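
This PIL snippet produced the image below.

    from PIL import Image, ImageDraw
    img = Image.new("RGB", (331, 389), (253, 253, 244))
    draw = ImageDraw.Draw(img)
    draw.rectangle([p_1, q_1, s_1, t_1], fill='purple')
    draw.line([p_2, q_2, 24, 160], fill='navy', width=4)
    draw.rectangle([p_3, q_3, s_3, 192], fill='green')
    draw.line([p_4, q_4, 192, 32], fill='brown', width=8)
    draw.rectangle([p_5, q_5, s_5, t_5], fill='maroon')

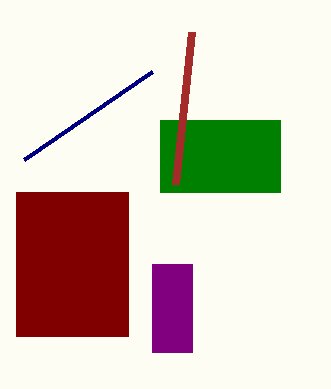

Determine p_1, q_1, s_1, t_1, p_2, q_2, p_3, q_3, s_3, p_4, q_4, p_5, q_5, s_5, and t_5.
p_1 = 152; q_1 = 264; s_1 = 192; t_1 = 352; p_2 = 152; q_2 = 72; p_3 = 160; q_3 = 120; s_3 = 280; p_4 = 176; q_4 = 184; p_5 = 16; q_5 = 192; s_5 = 128; t_5 = 336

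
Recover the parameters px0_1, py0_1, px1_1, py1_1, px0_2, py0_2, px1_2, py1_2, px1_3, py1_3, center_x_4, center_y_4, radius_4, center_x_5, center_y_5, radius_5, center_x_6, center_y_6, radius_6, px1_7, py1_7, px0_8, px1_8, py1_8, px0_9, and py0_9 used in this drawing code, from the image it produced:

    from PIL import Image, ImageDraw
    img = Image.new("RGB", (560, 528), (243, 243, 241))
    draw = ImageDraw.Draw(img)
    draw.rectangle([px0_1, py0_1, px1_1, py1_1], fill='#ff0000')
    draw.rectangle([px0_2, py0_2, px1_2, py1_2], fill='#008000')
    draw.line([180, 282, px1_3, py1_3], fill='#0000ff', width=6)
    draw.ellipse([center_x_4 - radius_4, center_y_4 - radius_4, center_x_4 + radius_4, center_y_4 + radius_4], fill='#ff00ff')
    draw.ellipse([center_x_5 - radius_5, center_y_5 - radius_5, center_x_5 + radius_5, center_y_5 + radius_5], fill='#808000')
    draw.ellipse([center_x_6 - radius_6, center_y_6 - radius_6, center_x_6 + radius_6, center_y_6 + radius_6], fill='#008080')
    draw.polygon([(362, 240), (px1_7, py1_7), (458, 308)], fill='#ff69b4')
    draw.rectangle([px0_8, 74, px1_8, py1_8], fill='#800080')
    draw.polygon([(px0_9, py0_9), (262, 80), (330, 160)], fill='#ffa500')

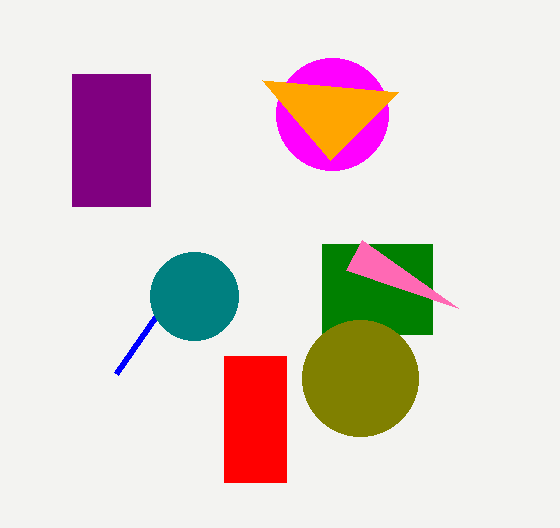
px0_1 = 224
py0_1 = 356
px1_1 = 286
py1_1 = 482
px0_2 = 322
py0_2 = 244
px1_2 = 432
py1_2 = 334
px1_3 = 116
py1_3 = 374
center_x_4 = 332
center_y_4 = 114
radius_4 = 56
center_x_5 = 360
center_y_5 = 378
radius_5 = 58
center_x_6 = 194
center_y_6 = 296
radius_6 = 44
px1_7 = 346
py1_7 = 270
px0_8 = 72
px1_8 = 150
py1_8 = 206
px0_9 = 398
py0_9 = 92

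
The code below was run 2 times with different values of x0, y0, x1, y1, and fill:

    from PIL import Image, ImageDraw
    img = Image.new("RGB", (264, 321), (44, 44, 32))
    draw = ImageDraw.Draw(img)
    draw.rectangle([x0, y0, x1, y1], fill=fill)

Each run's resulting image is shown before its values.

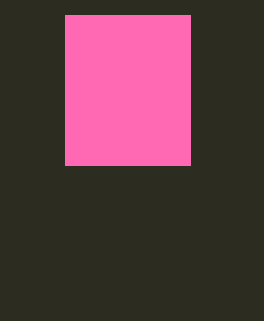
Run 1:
x0 = 65
y0 = 15
x1 = 190
y1 = 165
fill = 'hotpink'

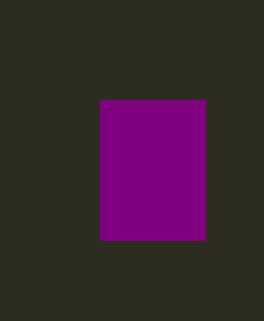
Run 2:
x0 = 100
y0 = 100
x1 = 205
y1 = 240
fill = 'purple'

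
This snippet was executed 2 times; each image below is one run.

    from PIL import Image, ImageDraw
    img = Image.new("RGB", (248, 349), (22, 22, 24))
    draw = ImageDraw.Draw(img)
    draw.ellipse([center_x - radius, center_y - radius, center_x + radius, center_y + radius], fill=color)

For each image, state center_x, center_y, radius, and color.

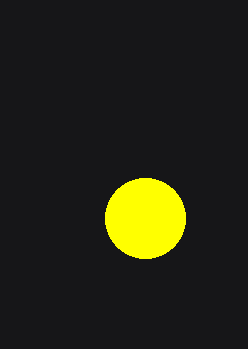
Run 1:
center_x = 145
center_y = 218
radius = 40
color = 'yellow'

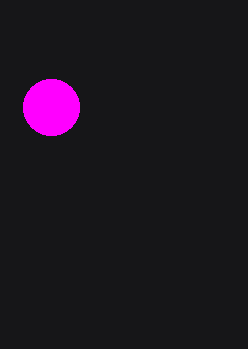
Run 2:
center_x = 51; center_y = 107; radius = 28; color = 'magenta'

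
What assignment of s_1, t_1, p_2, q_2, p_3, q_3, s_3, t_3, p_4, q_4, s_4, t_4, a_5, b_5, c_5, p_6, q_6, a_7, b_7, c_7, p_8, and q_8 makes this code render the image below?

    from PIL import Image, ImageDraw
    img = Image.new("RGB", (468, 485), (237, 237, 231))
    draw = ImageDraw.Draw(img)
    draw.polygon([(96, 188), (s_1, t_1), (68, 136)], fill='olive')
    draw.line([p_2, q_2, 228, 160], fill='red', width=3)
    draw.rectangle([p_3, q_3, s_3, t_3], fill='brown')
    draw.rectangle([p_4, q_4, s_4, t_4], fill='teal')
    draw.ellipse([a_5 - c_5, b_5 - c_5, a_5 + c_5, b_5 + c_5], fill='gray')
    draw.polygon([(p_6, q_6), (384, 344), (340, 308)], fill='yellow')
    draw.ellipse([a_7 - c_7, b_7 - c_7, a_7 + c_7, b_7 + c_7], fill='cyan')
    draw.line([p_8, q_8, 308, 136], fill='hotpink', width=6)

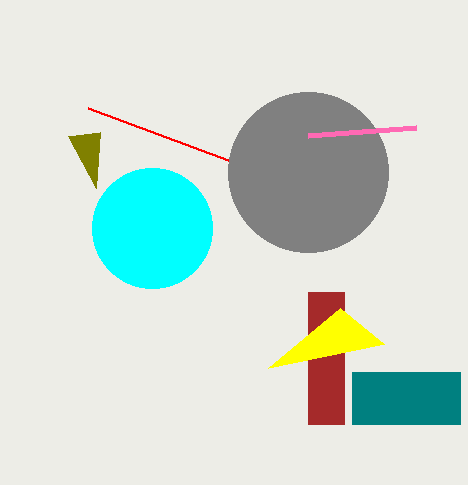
s_1 = 100
t_1 = 132
p_2 = 88
q_2 = 108
p_3 = 308
q_3 = 292
s_3 = 344
t_3 = 424
p_4 = 352
q_4 = 372
s_4 = 460
t_4 = 424
a_5 = 308
b_5 = 172
c_5 = 80
p_6 = 268
q_6 = 368
a_7 = 152
b_7 = 228
c_7 = 60
p_8 = 416
q_8 = 128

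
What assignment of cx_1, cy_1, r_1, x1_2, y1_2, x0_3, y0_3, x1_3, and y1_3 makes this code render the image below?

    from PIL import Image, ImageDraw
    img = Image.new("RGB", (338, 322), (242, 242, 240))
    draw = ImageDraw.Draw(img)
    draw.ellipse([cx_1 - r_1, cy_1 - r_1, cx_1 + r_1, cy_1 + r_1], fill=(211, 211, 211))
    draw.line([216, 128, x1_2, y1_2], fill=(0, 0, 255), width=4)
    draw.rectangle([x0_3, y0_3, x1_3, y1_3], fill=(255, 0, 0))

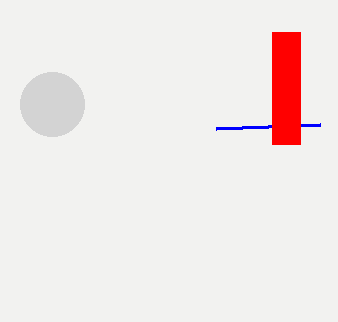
cx_1 = 52
cy_1 = 104
r_1 = 32
x1_2 = 320
y1_2 = 124
x0_3 = 272
y0_3 = 32
x1_3 = 300
y1_3 = 144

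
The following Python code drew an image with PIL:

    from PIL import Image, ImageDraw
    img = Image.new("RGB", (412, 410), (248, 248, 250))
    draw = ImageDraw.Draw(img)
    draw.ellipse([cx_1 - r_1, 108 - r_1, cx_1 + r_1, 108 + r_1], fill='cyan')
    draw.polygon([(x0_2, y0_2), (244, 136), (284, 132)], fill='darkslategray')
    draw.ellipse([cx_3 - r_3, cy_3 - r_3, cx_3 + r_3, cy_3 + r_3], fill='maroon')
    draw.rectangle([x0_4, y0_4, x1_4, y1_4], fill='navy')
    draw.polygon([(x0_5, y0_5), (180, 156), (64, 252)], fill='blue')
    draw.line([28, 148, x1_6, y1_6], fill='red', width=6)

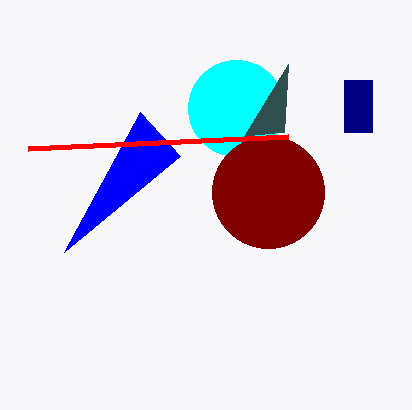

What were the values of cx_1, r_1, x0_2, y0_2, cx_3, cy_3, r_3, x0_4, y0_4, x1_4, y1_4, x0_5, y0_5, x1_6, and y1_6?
cx_1 = 236; r_1 = 48; x0_2 = 288; y0_2 = 64; cx_3 = 268; cy_3 = 192; r_3 = 56; x0_4 = 344; y0_4 = 80; x1_4 = 372; y1_4 = 132; x0_5 = 140; y0_5 = 112; x1_6 = 288; y1_6 = 136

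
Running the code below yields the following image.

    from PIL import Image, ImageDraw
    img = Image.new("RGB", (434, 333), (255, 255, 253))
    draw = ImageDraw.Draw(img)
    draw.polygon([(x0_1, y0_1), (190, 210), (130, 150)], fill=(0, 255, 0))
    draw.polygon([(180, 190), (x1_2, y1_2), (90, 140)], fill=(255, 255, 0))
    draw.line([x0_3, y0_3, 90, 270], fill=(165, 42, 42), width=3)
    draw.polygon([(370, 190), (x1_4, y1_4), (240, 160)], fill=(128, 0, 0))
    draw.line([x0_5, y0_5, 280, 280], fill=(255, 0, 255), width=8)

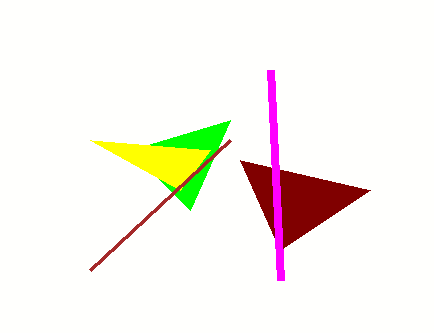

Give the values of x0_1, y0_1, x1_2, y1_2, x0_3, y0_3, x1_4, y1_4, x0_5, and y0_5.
x0_1 = 230, y0_1 = 120, x1_2 = 210, y1_2 = 150, x0_3 = 230, y0_3 = 140, x1_4 = 280, y1_4 = 250, x0_5 = 270, y0_5 = 70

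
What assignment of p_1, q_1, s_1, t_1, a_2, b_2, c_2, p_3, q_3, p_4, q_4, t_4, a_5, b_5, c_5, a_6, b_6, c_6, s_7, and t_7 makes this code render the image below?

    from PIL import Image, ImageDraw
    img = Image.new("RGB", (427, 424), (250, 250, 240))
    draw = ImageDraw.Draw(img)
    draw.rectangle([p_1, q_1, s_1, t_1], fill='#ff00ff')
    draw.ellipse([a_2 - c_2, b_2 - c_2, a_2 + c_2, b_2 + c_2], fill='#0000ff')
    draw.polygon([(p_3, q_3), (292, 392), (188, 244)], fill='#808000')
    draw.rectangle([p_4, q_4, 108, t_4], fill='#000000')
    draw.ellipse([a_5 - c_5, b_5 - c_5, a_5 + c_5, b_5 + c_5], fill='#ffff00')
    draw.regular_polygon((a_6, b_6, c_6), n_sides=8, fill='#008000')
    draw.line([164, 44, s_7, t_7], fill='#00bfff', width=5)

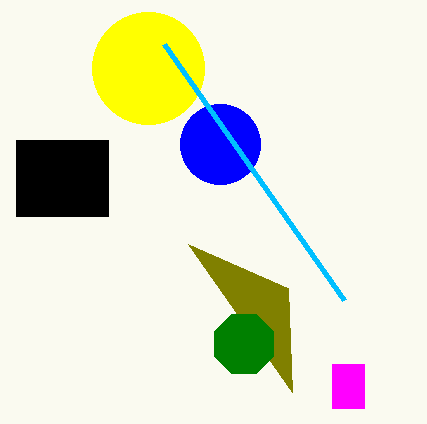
p_1 = 332; q_1 = 364; s_1 = 364; t_1 = 408; a_2 = 220; b_2 = 144; c_2 = 40; p_3 = 288; q_3 = 288; p_4 = 16; q_4 = 140; t_4 = 216; a_5 = 148; b_5 = 68; c_5 = 56; a_6 = 244; b_6 = 344; c_6 = 32; s_7 = 344; t_7 = 300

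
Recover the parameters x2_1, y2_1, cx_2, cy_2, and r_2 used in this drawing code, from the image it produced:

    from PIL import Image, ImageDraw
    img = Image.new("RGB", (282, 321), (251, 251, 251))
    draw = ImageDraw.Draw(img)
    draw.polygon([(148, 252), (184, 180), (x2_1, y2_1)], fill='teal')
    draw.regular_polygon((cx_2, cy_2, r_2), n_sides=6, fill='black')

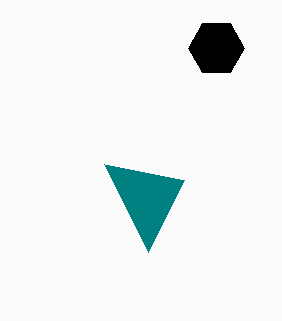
x2_1 = 104
y2_1 = 164
cx_2 = 216
cy_2 = 48
r_2 = 28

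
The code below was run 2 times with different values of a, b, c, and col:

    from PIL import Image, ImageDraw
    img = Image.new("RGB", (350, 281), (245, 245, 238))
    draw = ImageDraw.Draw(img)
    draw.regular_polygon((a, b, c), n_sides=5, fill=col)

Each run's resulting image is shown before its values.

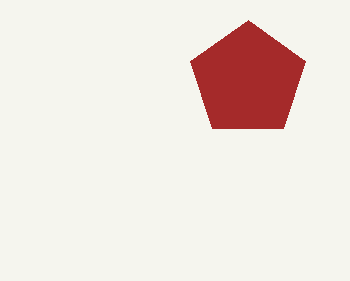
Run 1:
a = 248; b = 80; c = 60; col = 'brown'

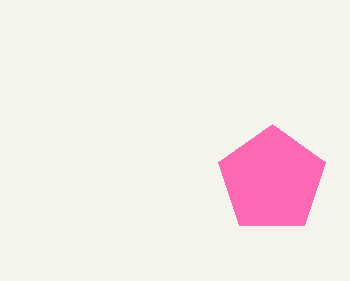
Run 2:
a = 272; b = 180; c = 56; col = 'hotpink'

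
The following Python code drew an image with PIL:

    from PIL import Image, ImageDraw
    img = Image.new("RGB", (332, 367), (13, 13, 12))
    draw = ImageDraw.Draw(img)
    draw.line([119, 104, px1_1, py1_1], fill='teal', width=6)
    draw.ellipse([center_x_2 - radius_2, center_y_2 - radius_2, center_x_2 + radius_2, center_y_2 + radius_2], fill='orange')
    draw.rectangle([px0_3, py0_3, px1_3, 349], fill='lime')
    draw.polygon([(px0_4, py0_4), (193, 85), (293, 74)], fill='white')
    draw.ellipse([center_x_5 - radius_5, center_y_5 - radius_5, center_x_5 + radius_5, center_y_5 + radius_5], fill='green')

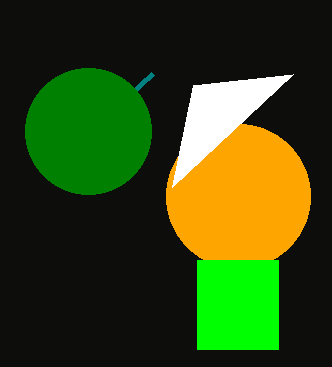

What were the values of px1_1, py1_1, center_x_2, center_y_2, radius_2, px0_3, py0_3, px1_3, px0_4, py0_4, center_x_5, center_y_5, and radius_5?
px1_1 = 153
py1_1 = 73
center_x_2 = 238
center_y_2 = 196
radius_2 = 72
px0_3 = 197
py0_3 = 260
px1_3 = 278
px0_4 = 172
py0_4 = 187
center_x_5 = 88
center_y_5 = 131
radius_5 = 63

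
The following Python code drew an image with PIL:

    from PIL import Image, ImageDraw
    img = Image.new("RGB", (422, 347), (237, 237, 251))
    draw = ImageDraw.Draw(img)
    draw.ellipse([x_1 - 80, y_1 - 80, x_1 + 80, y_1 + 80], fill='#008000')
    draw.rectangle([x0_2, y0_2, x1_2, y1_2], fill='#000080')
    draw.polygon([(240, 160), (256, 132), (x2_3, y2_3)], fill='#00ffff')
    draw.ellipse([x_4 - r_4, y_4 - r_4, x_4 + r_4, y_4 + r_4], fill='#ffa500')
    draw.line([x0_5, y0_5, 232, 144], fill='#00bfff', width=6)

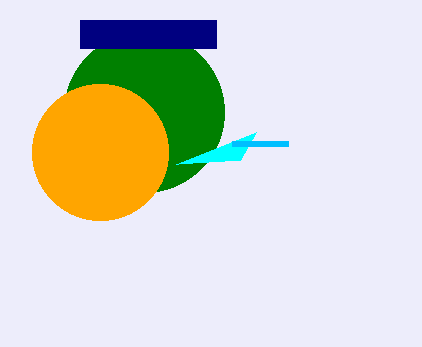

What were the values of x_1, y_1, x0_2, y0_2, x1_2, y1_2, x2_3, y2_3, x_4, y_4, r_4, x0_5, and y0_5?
x_1 = 144; y_1 = 112; x0_2 = 80; y0_2 = 20; x1_2 = 216; y1_2 = 48; x2_3 = 176; y2_3 = 164; x_4 = 100; y_4 = 152; r_4 = 68; x0_5 = 288; y0_5 = 144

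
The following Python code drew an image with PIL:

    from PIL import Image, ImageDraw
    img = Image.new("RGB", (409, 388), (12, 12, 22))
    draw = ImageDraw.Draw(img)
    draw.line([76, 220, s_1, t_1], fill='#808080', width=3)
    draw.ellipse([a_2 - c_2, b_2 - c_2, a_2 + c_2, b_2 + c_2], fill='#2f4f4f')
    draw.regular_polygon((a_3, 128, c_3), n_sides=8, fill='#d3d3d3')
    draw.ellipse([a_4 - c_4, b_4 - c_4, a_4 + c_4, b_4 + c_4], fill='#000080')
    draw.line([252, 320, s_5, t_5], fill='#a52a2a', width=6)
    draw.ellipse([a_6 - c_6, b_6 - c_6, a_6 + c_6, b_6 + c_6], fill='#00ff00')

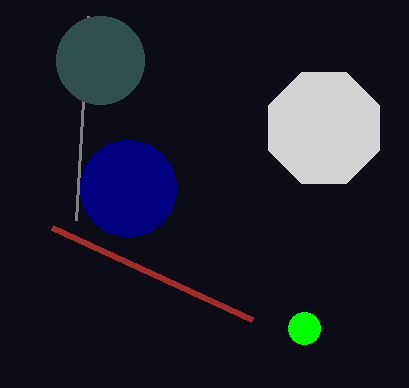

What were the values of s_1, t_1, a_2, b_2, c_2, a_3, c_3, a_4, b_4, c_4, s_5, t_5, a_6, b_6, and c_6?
s_1 = 88; t_1 = 16; a_2 = 100; b_2 = 60; c_2 = 44; a_3 = 324; c_3 = 60; a_4 = 128; b_4 = 188; c_4 = 48; s_5 = 52; t_5 = 228; a_6 = 304; b_6 = 328; c_6 = 16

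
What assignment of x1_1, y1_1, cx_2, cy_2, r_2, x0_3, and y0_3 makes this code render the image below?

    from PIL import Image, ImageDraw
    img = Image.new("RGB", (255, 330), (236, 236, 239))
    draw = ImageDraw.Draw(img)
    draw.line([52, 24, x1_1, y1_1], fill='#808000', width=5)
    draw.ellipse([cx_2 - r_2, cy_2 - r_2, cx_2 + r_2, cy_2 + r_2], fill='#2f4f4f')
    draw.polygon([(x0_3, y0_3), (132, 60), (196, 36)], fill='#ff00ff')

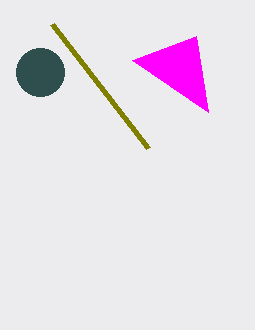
x1_1 = 148, y1_1 = 148, cx_2 = 40, cy_2 = 72, r_2 = 24, x0_3 = 208, y0_3 = 112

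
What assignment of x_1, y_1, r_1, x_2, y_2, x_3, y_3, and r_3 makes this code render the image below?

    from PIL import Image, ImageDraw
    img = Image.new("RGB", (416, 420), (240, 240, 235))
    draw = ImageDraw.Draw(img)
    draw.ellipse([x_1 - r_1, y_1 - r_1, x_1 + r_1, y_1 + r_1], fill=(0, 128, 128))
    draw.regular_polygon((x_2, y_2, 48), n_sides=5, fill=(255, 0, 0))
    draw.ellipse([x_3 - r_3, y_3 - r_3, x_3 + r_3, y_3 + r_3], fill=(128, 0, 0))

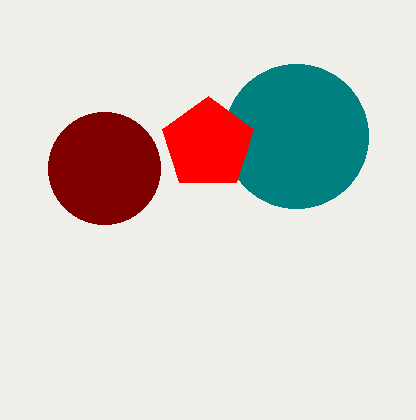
x_1 = 296, y_1 = 136, r_1 = 72, x_2 = 208, y_2 = 144, x_3 = 104, y_3 = 168, r_3 = 56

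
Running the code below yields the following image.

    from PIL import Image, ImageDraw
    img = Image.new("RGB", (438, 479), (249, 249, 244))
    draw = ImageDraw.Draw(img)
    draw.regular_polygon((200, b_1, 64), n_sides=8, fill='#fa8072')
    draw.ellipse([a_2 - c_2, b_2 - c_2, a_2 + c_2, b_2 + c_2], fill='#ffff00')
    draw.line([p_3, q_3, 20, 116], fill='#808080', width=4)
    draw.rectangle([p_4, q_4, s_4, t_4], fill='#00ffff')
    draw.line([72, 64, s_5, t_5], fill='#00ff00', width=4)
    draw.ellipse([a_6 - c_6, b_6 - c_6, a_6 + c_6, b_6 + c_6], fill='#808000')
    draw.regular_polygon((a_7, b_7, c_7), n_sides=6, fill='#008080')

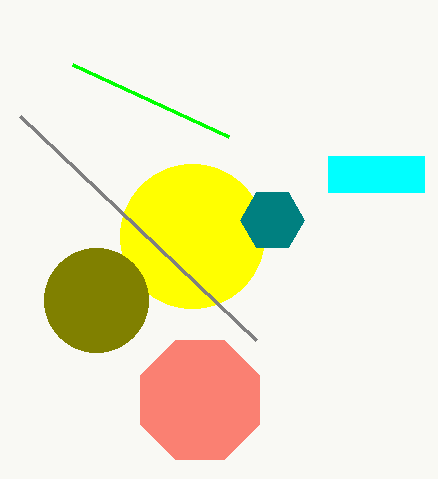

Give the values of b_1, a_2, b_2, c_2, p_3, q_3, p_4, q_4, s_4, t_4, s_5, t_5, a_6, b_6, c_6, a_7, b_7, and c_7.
b_1 = 400; a_2 = 192; b_2 = 236; c_2 = 72; p_3 = 256; q_3 = 340; p_4 = 328; q_4 = 156; s_4 = 424; t_4 = 192; s_5 = 228; t_5 = 136; a_6 = 96; b_6 = 300; c_6 = 52; a_7 = 272; b_7 = 220; c_7 = 32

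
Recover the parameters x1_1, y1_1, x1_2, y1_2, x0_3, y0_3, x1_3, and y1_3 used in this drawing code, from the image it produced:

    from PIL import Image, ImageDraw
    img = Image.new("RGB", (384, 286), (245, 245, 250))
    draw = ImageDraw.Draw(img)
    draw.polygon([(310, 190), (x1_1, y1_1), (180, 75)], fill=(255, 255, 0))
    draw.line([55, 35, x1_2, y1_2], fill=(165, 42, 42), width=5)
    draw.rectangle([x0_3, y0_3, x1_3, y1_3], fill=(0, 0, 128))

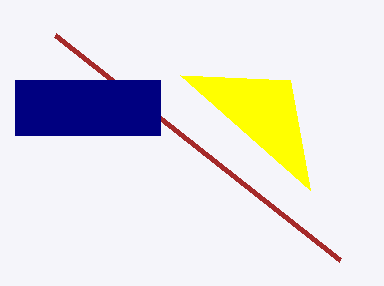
x1_1 = 290; y1_1 = 80; x1_2 = 340; y1_2 = 260; x0_3 = 15; y0_3 = 80; x1_3 = 160; y1_3 = 135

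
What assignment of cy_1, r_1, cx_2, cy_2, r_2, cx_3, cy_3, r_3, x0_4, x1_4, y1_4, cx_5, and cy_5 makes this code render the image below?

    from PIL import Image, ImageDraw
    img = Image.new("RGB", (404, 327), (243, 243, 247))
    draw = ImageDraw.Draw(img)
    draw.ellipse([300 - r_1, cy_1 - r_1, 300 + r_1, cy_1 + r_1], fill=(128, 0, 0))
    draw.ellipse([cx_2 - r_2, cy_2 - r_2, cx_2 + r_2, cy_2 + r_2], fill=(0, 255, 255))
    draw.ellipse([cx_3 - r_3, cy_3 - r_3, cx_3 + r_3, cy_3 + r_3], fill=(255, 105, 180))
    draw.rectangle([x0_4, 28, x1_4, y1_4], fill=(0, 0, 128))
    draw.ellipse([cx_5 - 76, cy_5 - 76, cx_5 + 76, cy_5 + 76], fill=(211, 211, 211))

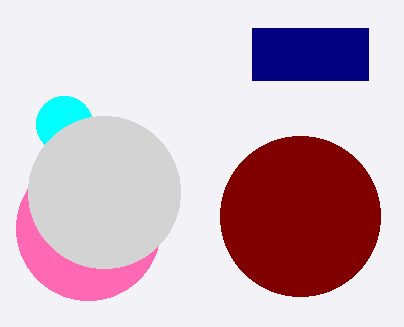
cy_1 = 216
r_1 = 80
cx_2 = 64
cy_2 = 124
r_2 = 28
cx_3 = 88
cy_3 = 228
r_3 = 72
x0_4 = 252
x1_4 = 368
y1_4 = 80
cx_5 = 104
cy_5 = 192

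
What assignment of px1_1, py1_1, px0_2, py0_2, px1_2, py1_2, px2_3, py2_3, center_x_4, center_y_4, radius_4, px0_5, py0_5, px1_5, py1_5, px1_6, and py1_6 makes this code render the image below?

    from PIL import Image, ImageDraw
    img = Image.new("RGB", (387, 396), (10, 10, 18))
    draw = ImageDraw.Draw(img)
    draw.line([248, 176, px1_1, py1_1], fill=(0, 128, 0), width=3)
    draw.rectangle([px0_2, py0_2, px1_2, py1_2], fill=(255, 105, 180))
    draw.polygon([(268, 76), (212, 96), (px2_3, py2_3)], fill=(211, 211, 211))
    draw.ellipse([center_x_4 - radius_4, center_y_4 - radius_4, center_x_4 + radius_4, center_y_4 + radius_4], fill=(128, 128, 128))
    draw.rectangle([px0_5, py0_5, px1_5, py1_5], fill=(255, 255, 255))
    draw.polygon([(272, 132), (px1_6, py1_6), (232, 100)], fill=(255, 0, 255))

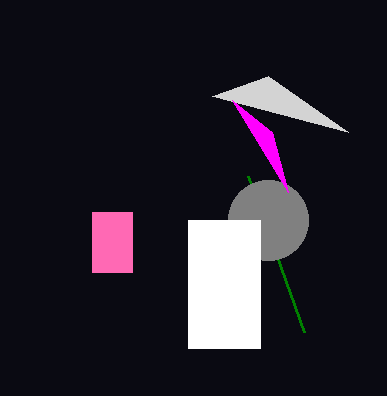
px1_1 = 304, py1_1 = 332, px0_2 = 92, py0_2 = 212, px1_2 = 132, py1_2 = 272, px2_3 = 348, py2_3 = 132, center_x_4 = 268, center_y_4 = 220, radius_4 = 40, px0_5 = 188, py0_5 = 220, px1_5 = 260, py1_5 = 348, px1_6 = 288, py1_6 = 192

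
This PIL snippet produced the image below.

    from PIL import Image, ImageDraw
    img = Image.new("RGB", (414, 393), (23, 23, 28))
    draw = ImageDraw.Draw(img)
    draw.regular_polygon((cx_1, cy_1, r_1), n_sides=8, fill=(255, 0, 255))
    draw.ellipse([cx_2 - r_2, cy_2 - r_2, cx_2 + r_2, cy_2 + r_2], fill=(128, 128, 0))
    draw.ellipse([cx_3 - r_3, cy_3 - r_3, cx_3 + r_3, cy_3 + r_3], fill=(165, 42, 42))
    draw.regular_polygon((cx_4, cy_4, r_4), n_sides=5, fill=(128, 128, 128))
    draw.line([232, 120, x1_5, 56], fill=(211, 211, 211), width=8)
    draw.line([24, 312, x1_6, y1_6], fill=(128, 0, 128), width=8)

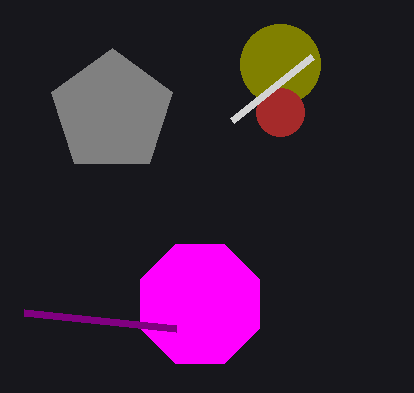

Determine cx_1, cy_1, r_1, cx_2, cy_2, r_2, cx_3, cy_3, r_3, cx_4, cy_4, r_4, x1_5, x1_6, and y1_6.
cx_1 = 200; cy_1 = 304; r_1 = 64; cx_2 = 280; cy_2 = 64; r_2 = 40; cx_3 = 280; cy_3 = 112; r_3 = 24; cx_4 = 112; cy_4 = 112; r_4 = 64; x1_5 = 312; x1_6 = 176; y1_6 = 328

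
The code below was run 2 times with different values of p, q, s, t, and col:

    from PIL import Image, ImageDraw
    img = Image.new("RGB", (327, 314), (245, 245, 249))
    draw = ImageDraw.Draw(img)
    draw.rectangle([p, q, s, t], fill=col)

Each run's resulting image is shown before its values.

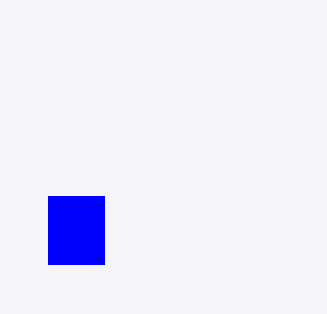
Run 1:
p = 48; q = 196; s = 104; t = 264; col = 'blue'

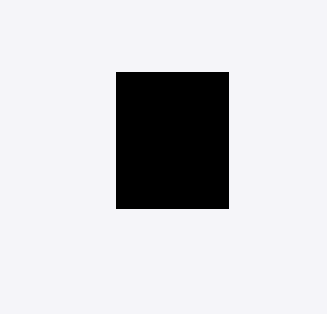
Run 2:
p = 116; q = 72; s = 228; t = 208; col = 'black'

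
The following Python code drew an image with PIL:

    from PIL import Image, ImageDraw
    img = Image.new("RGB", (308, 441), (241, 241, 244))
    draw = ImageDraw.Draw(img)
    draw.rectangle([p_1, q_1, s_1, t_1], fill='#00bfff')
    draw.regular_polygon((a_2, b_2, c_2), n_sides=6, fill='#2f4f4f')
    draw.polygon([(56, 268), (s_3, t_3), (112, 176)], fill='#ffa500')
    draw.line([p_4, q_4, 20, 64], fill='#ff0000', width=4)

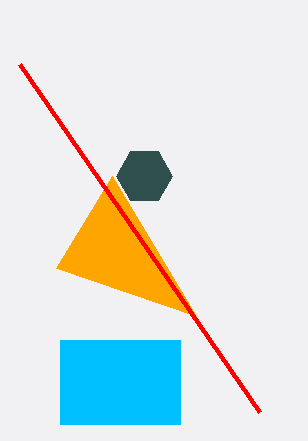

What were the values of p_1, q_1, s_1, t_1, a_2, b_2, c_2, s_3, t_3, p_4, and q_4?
p_1 = 60; q_1 = 340; s_1 = 180; t_1 = 424; a_2 = 144; b_2 = 176; c_2 = 28; s_3 = 196; t_3 = 316; p_4 = 260; q_4 = 412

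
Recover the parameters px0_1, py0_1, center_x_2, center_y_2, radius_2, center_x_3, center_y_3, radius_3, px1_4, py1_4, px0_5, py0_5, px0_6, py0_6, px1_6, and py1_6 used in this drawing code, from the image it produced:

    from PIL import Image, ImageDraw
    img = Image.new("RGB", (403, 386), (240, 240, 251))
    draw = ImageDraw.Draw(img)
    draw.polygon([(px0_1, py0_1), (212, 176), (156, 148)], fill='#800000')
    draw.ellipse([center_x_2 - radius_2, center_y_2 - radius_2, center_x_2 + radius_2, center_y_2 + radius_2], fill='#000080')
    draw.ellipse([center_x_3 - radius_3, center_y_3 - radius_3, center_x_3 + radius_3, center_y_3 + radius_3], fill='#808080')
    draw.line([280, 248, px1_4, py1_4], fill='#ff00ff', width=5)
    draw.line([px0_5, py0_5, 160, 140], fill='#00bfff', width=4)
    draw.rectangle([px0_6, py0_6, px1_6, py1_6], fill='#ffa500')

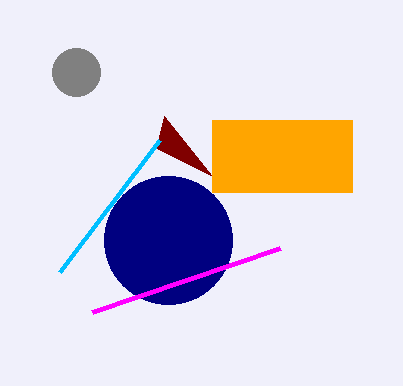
px0_1 = 164, py0_1 = 116, center_x_2 = 168, center_y_2 = 240, radius_2 = 64, center_x_3 = 76, center_y_3 = 72, radius_3 = 24, px1_4 = 92, py1_4 = 312, px0_5 = 60, py0_5 = 272, px0_6 = 212, py0_6 = 120, px1_6 = 352, py1_6 = 192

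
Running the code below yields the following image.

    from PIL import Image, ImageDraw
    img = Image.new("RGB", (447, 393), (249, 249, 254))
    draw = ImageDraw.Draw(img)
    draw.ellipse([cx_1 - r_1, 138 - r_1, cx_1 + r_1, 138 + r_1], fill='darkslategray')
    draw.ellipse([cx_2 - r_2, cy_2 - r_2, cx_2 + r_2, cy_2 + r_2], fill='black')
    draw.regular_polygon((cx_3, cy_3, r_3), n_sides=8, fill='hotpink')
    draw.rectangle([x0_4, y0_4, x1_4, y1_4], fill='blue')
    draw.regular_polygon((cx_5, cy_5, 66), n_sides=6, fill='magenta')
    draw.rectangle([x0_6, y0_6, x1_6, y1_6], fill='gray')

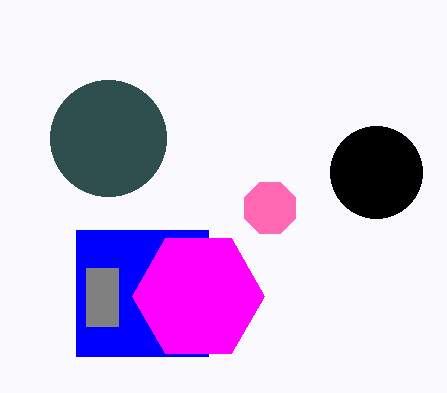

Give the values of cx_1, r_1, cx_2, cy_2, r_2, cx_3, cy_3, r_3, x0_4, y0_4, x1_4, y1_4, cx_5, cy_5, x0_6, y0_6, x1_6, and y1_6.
cx_1 = 108; r_1 = 58; cx_2 = 376; cy_2 = 172; r_2 = 46; cx_3 = 270; cy_3 = 208; r_3 = 28; x0_4 = 76; y0_4 = 230; x1_4 = 208; y1_4 = 356; cx_5 = 198; cy_5 = 296; x0_6 = 86; y0_6 = 268; x1_6 = 118; y1_6 = 326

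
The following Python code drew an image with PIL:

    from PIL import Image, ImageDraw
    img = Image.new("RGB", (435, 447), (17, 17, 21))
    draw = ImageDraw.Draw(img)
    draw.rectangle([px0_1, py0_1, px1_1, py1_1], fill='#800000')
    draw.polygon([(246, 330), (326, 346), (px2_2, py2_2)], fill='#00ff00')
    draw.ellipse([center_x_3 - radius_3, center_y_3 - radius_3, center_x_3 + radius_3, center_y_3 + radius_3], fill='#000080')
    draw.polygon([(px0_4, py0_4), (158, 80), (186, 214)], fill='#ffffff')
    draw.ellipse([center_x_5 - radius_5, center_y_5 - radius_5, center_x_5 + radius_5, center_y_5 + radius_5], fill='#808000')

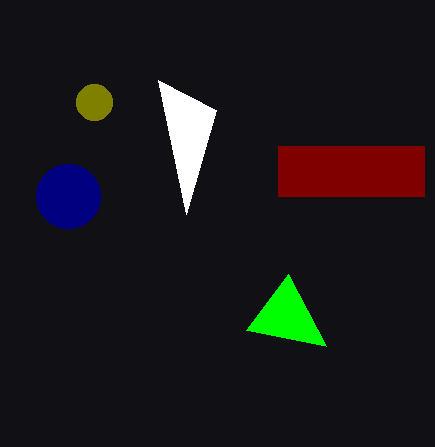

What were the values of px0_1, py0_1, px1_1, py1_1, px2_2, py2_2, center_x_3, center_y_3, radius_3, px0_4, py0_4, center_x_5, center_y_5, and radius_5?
px0_1 = 278, py0_1 = 146, px1_1 = 424, py1_1 = 196, px2_2 = 288, py2_2 = 274, center_x_3 = 68, center_y_3 = 196, radius_3 = 32, px0_4 = 216, py0_4 = 110, center_x_5 = 94, center_y_5 = 102, radius_5 = 18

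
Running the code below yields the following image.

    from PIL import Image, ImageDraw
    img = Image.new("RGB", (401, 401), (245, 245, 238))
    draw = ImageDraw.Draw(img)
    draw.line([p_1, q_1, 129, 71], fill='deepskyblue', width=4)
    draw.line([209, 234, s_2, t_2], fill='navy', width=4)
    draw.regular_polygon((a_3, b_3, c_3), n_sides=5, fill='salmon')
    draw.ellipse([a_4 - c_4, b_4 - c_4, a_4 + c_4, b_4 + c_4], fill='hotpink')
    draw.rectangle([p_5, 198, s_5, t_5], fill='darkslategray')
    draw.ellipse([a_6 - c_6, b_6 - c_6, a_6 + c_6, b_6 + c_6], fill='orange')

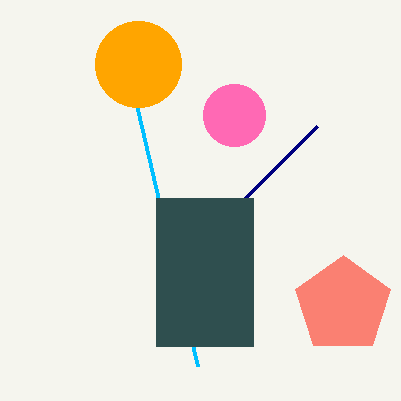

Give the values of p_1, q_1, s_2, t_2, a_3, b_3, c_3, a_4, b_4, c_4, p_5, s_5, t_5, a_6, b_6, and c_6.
p_1 = 198
q_1 = 366
s_2 = 317
t_2 = 126
a_3 = 343
b_3 = 305
c_3 = 50
a_4 = 234
b_4 = 115
c_4 = 31
p_5 = 156
s_5 = 253
t_5 = 346
a_6 = 138
b_6 = 64
c_6 = 43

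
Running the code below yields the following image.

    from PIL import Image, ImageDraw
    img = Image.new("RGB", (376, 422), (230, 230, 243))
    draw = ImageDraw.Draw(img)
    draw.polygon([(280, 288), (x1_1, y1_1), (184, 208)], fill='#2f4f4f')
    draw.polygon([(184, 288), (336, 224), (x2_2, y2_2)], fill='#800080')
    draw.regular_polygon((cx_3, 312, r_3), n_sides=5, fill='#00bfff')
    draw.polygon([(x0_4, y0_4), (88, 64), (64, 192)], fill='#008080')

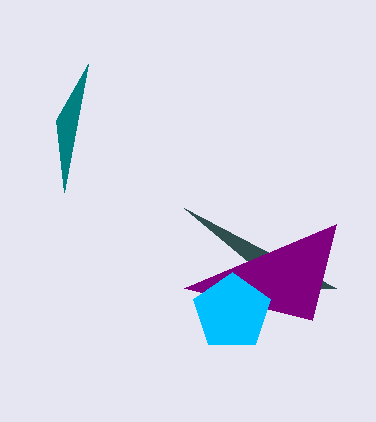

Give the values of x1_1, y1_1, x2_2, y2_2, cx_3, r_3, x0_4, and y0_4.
x1_1 = 336, y1_1 = 288, x2_2 = 312, y2_2 = 320, cx_3 = 232, r_3 = 40, x0_4 = 56, y0_4 = 120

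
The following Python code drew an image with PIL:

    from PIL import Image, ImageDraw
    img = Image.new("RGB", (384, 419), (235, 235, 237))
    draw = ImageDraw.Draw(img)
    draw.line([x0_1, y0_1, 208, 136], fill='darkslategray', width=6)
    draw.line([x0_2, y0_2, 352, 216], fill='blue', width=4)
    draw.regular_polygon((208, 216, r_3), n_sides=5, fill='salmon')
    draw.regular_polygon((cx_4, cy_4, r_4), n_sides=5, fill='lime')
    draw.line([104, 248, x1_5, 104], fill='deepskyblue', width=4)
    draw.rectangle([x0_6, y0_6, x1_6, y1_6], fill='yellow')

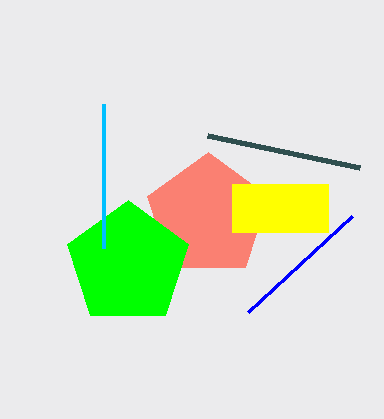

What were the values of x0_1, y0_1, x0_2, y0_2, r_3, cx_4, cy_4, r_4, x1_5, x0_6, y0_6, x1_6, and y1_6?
x0_1 = 360
y0_1 = 168
x0_2 = 248
y0_2 = 312
r_3 = 64
cx_4 = 128
cy_4 = 264
r_4 = 64
x1_5 = 104
x0_6 = 232
y0_6 = 184
x1_6 = 328
y1_6 = 232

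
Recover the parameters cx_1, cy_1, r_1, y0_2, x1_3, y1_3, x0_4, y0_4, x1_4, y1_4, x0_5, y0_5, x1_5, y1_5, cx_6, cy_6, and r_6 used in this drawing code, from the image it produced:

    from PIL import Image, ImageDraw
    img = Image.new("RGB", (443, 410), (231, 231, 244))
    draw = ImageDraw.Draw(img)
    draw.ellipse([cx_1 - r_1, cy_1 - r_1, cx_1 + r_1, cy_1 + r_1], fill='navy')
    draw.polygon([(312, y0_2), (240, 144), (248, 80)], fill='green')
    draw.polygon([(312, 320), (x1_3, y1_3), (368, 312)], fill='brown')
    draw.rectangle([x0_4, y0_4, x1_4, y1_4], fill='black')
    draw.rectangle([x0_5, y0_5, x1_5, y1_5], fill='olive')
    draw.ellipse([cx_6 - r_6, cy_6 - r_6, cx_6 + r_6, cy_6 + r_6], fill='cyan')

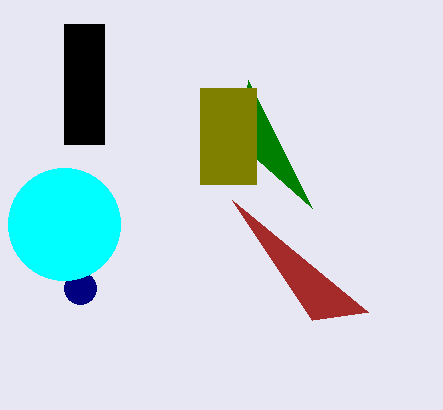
cx_1 = 80, cy_1 = 288, r_1 = 16, y0_2 = 208, x1_3 = 232, y1_3 = 200, x0_4 = 64, y0_4 = 24, x1_4 = 104, y1_4 = 144, x0_5 = 200, y0_5 = 88, x1_5 = 256, y1_5 = 184, cx_6 = 64, cy_6 = 224, r_6 = 56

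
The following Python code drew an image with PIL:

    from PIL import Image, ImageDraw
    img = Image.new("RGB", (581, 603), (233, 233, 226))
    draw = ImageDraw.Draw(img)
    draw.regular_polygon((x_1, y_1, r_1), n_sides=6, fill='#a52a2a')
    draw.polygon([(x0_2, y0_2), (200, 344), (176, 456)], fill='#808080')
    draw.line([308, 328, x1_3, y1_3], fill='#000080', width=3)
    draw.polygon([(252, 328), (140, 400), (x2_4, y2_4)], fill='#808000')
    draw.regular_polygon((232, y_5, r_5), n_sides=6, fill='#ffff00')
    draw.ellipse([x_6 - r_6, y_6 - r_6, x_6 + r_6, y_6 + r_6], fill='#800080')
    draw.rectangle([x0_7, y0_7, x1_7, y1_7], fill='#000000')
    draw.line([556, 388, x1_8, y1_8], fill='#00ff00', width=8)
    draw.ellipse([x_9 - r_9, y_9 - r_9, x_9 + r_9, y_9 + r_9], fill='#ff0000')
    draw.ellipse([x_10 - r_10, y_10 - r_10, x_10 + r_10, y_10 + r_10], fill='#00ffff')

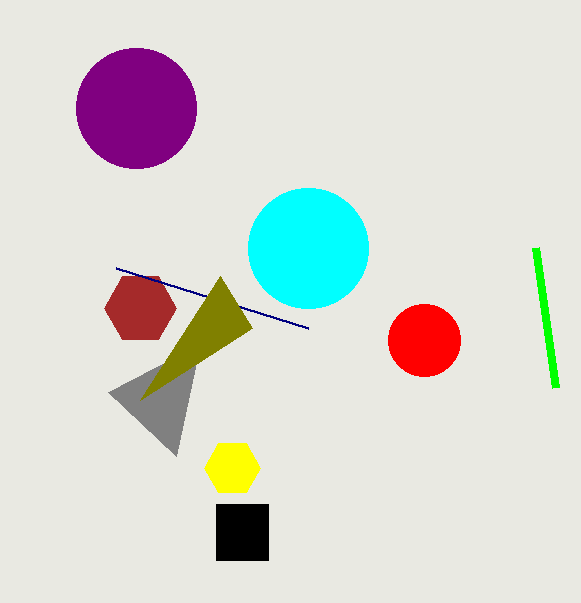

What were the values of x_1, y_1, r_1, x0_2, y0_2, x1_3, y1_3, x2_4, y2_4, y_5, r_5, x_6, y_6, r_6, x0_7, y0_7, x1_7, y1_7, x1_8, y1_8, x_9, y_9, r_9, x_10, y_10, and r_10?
x_1 = 140
y_1 = 308
r_1 = 36
x0_2 = 108
y0_2 = 392
x1_3 = 116
y1_3 = 268
x2_4 = 220
y2_4 = 276
y_5 = 468
r_5 = 28
x_6 = 136
y_6 = 108
r_6 = 60
x0_7 = 216
y0_7 = 504
x1_7 = 268
y1_7 = 560
x1_8 = 536
y1_8 = 248
x_9 = 424
y_9 = 340
r_9 = 36
x_10 = 308
y_10 = 248
r_10 = 60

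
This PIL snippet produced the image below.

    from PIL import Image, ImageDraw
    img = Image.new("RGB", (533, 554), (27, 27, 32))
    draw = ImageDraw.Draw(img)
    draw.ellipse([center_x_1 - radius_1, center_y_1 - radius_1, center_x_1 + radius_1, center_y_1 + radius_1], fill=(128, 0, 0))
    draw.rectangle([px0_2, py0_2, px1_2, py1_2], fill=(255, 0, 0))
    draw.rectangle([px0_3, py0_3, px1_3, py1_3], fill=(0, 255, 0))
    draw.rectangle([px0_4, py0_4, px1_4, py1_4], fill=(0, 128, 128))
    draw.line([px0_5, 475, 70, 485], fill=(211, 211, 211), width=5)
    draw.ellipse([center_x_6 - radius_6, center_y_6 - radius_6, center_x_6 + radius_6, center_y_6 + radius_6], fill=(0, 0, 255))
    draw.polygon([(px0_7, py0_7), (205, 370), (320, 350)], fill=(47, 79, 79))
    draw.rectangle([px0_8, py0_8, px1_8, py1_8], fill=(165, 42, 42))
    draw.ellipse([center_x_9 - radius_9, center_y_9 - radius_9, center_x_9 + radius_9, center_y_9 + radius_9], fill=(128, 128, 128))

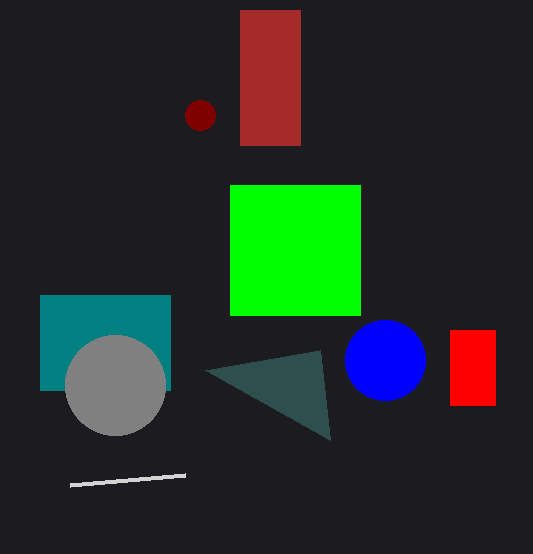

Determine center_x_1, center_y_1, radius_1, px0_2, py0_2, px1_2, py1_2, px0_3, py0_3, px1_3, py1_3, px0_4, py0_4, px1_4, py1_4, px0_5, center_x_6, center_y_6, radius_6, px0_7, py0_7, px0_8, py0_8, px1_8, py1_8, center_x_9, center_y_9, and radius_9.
center_x_1 = 200, center_y_1 = 115, radius_1 = 15, px0_2 = 450, py0_2 = 330, px1_2 = 495, py1_2 = 405, px0_3 = 230, py0_3 = 185, px1_3 = 360, py1_3 = 315, px0_4 = 40, py0_4 = 295, px1_4 = 170, py1_4 = 390, px0_5 = 185, center_x_6 = 385, center_y_6 = 360, radius_6 = 40, px0_7 = 330, py0_7 = 440, px0_8 = 240, py0_8 = 10, px1_8 = 300, py1_8 = 145, center_x_9 = 115, center_y_9 = 385, radius_9 = 50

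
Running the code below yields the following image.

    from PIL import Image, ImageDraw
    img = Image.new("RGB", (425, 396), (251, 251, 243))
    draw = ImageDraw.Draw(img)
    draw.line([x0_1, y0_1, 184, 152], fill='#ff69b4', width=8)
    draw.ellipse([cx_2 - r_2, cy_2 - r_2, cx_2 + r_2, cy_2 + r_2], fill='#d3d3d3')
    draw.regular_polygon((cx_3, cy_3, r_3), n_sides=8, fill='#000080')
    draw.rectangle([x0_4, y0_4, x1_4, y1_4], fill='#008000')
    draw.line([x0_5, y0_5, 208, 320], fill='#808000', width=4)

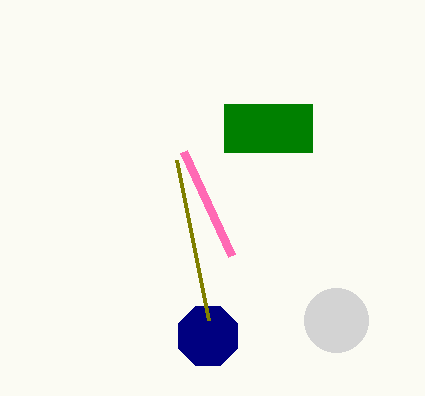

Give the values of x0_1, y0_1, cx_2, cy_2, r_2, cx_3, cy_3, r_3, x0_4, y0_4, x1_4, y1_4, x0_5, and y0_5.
x0_1 = 232, y0_1 = 256, cx_2 = 336, cy_2 = 320, r_2 = 32, cx_3 = 208, cy_3 = 336, r_3 = 32, x0_4 = 224, y0_4 = 104, x1_4 = 312, y1_4 = 152, x0_5 = 176, y0_5 = 160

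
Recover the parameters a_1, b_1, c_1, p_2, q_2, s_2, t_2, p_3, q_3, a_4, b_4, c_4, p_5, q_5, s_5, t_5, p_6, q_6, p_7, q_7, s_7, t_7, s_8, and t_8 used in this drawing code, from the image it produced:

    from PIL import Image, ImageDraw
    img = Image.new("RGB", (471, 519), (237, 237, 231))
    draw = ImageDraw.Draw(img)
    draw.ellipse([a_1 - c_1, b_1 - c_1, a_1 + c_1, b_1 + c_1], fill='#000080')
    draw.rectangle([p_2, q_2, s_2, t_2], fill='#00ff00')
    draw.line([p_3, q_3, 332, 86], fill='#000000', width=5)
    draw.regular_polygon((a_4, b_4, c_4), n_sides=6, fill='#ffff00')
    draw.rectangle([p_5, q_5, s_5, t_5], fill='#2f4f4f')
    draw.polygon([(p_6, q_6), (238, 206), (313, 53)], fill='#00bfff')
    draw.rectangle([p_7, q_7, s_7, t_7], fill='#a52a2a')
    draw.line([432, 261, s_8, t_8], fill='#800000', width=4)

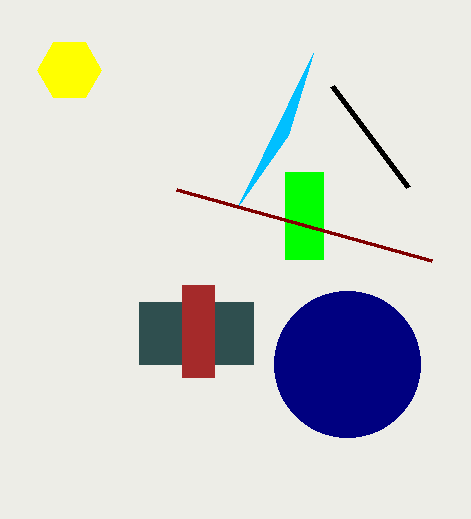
a_1 = 347; b_1 = 364; c_1 = 73; p_2 = 285; q_2 = 172; s_2 = 323; t_2 = 259; p_3 = 408; q_3 = 187; a_4 = 69; b_4 = 70; c_4 = 32; p_5 = 139; q_5 = 302; s_5 = 253; t_5 = 364; p_6 = 288; q_6 = 135; p_7 = 182; q_7 = 285; s_7 = 214; t_7 = 377; s_8 = 177; t_8 = 190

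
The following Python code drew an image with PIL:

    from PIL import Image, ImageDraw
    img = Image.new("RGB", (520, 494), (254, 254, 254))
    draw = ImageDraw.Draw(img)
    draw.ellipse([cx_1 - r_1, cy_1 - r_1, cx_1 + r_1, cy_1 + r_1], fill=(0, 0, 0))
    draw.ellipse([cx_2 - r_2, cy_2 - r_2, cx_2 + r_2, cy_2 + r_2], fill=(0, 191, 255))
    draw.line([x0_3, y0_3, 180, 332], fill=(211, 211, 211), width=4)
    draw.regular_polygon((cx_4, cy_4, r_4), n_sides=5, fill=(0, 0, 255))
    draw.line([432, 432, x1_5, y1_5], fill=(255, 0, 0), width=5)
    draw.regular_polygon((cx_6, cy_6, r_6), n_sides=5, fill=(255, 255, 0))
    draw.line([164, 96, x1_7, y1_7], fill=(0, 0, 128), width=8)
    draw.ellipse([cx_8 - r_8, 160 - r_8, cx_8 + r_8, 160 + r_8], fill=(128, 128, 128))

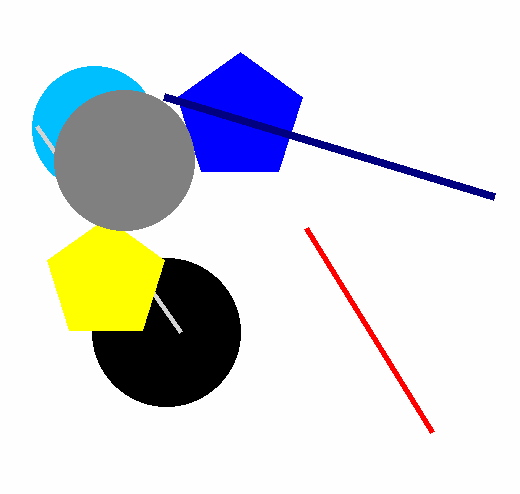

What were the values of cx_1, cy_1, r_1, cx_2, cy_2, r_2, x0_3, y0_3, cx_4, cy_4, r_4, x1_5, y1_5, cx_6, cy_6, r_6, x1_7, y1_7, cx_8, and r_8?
cx_1 = 166; cy_1 = 332; r_1 = 74; cx_2 = 94; cy_2 = 128; r_2 = 62; x0_3 = 36; y0_3 = 126; cx_4 = 240; cy_4 = 118; r_4 = 66; x1_5 = 306; y1_5 = 228; cx_6 = 106; cy_6 = 280; r_6 = 62; x1_7 = 494; y1_7 = 196; cx_8 = 124; r_8 = 70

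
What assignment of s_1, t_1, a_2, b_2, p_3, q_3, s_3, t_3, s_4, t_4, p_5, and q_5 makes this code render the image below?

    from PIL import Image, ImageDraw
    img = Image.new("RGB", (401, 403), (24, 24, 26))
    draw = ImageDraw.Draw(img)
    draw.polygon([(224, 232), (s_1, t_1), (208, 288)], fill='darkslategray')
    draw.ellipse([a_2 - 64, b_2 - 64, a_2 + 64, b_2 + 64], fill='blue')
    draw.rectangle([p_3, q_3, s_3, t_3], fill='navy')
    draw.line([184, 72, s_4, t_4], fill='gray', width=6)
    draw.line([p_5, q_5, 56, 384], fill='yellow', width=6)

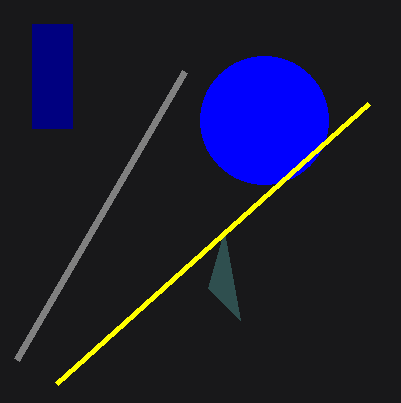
s_1 = 240; t_1 = 320; a_2 = 264; b_2 = 120; p_3 = 32; q_3 = 24; s_3 = 72; t_3 = 128; s_4 = 16; t_4 = 360; p_5 = 368; q_5 = 104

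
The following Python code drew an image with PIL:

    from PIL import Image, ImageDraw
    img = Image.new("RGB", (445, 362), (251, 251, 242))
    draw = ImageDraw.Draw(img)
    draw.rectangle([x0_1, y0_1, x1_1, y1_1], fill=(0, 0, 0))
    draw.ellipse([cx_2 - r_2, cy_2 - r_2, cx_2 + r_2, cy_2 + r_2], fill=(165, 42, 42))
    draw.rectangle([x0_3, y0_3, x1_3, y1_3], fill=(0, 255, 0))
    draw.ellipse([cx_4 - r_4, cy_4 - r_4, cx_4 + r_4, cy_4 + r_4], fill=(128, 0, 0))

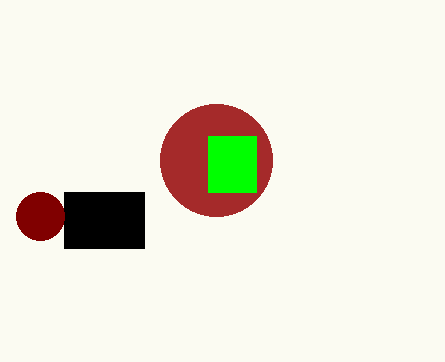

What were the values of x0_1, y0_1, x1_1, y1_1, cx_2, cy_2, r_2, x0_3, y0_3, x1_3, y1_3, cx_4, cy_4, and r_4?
x0_1 = 64
y0_1 = 192
x1_1 = 144
y1_1 = 248
cx_2 = 216
cy_2 = 160
r_2 = 56
x0_3 = 208
y0_3 = 136
x1_3 = 256
y1_3 = 192
cx_4 = 40
cy_4 = 216
r_4 = 24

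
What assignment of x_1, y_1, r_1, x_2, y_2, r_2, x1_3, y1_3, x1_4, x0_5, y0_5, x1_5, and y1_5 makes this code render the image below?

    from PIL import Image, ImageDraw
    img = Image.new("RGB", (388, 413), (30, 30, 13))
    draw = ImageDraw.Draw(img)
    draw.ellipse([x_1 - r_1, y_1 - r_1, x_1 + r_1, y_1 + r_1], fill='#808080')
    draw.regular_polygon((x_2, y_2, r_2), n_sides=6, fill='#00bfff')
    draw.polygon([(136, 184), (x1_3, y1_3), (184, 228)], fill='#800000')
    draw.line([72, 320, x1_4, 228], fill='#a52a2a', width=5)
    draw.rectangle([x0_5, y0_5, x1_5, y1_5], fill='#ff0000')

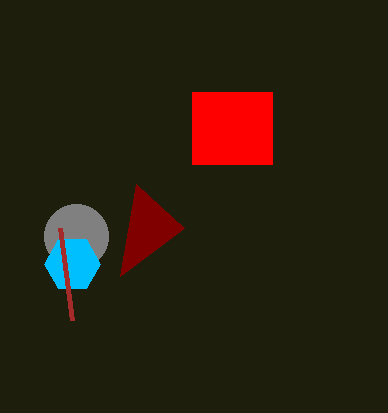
x_1 = 76; y_1 = 236; r_1 = 32; x_2 = 72; y_2 = 264; r_2 = 28; x1_3 = 120; y1_3 = 276; x1_4 = 60; x0_5 = 192; y0_5 = 92; x1_5 = 272; y1_5 = 164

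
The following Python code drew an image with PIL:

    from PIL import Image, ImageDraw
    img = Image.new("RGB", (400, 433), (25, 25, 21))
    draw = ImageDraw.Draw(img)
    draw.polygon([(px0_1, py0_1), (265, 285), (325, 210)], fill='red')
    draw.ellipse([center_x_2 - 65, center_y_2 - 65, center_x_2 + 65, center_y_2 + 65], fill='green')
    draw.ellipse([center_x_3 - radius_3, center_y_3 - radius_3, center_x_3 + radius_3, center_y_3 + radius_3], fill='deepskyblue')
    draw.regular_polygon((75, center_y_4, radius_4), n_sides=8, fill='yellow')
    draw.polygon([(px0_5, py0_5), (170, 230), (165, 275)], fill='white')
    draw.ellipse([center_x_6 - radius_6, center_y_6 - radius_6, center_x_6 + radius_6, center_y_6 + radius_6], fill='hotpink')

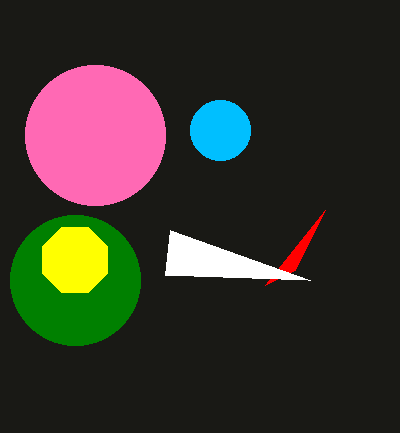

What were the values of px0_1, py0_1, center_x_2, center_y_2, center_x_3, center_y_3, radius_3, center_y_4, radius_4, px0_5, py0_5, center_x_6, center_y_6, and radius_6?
px0_1 = 295, py0_1 = 270, center_x_2 = 75, center_y_2 = 280, center_x_3 = 220, center_y_3 = 130, radius_3 = 30, center_y_4 = 260, radius_4 = 35, px0_5 = 310, py0_5 = 280, center_x_6 = 95, center_y_6 = 135, radius_6 = 70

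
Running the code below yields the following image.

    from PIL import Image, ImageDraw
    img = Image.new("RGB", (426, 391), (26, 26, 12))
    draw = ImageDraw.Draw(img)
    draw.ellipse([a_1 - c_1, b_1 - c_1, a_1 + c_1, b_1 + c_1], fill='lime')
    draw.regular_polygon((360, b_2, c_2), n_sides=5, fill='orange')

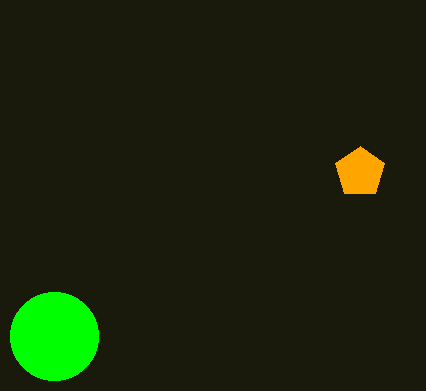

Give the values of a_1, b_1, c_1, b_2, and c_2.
a_1 = 54
b_1 = 336
c_1 = 44
b_2 = 172
c_2 = 26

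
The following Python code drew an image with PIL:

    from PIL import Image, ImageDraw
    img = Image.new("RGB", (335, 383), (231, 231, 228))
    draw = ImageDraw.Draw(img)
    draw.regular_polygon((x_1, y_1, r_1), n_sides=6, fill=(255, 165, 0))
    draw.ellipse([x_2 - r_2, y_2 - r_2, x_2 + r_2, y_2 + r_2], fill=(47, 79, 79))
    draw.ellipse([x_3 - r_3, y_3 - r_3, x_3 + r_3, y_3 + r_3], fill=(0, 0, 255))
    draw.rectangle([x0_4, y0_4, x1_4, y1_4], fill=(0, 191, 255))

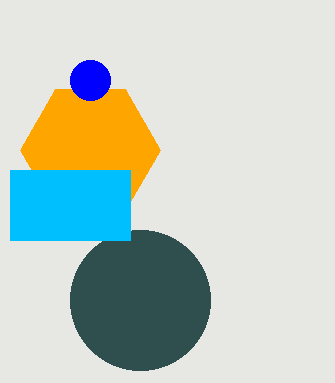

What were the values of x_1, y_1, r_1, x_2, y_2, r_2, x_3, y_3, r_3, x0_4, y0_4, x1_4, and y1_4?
x_1 = 90; y_1 = 150; r_1 = 70; x_2 = 140; y_2 = 300; r_2 = 70; x_3 = 90; y_3 = 80; r_3 = 20; x0_4 = 10; y0_4 = 170; x1_4 = 130; y1_4 = 240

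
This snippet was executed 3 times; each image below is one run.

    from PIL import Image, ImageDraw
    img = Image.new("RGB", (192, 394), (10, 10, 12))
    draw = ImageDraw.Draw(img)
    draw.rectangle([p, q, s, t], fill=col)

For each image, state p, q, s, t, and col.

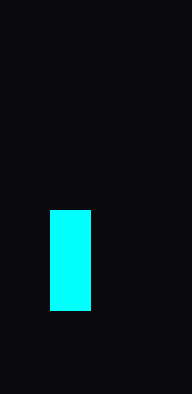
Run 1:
p = 50
q = 210
s = 90
t = 310
col = 'cyan'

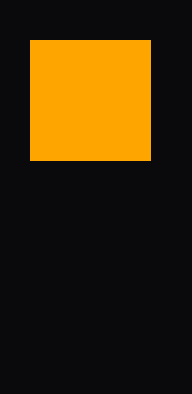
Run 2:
p = 30
q = 40
s = 150
t = 160
col = 'orange'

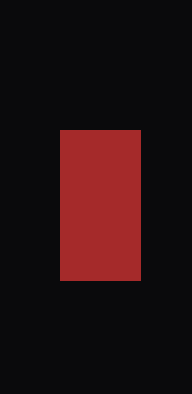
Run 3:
p = 60
q = 130
s = 140
t = 280
col = 'brown'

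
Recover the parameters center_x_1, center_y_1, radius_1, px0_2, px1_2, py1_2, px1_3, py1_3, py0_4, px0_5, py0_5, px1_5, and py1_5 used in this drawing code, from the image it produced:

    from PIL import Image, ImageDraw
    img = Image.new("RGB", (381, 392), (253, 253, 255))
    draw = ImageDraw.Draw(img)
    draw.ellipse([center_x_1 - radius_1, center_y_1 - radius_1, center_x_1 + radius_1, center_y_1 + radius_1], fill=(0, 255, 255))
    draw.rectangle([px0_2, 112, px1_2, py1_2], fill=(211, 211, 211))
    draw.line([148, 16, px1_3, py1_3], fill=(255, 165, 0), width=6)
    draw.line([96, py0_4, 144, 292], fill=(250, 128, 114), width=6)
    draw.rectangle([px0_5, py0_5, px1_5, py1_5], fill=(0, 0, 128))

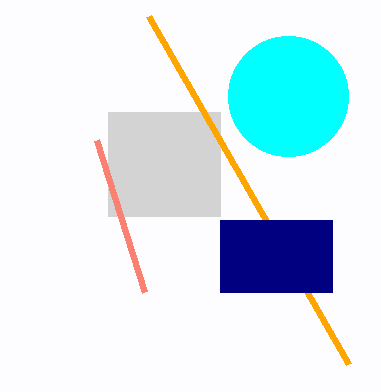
center_x_1 = 288
center_y_1 = 96
radius_1 = 60
px0_2 = 108
px1_2 = 220
py1_2 = 216
px1_3 = 348
py1_3 = 364
py0_4 = 140
px0_5 = 220
py0_5 = 220
px1_5 = 332
py1_5 = 292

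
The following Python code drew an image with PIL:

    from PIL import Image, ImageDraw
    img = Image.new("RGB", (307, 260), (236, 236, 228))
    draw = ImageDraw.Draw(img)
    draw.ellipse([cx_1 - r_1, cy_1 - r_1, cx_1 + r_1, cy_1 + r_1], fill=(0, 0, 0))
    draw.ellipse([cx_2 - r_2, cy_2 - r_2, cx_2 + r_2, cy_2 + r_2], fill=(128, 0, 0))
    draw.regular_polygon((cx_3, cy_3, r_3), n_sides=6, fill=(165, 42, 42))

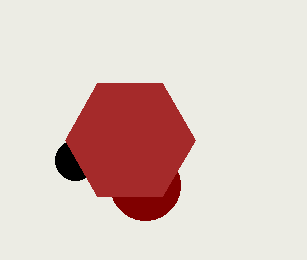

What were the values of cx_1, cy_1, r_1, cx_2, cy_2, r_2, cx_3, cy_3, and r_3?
cx_1 = 75; cy_1 = 160; r_1 = 20; cx_2 = 145; cy_2 = 185; r_2 = 35; cx_3 = 130; cy_3 = 140; r_3 = 65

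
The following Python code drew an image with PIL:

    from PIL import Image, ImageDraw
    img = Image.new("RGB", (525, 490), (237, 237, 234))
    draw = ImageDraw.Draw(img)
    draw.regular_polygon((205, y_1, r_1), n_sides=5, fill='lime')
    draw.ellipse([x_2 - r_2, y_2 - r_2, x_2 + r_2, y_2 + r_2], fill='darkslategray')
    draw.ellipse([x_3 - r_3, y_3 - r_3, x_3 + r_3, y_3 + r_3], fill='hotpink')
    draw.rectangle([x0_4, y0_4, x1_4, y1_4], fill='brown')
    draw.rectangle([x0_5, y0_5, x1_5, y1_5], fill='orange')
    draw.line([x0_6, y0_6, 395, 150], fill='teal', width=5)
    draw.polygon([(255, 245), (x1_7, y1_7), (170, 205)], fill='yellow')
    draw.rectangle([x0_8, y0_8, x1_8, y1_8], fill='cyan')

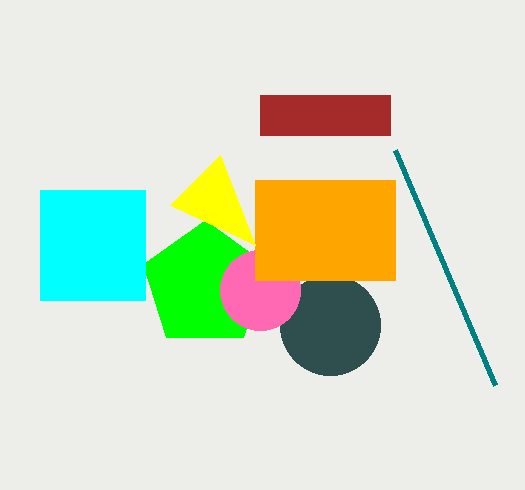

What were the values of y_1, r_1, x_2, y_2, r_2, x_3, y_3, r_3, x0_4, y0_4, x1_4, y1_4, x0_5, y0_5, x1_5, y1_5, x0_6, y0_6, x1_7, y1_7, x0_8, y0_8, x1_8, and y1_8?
y_1 = 285; r_1 = 65; x_2 = 330; y_2 = 325; r_2 = 50; x_3 = 260; y_3 = 290; r_3 = 40; x0_4 = 260; y0_4 = 95; x1_4 = 390; y1_4 = 135; x0_5 = 255; y0_5 = 180; x1_5 = 395; y1_5 = 280; x0_6 = 495; y0_6 = 385; x1_7 = 220; y1_7 = 155; x0_8 = 40; y0_8 = 190; x1_8 = 145; y1_8 = 300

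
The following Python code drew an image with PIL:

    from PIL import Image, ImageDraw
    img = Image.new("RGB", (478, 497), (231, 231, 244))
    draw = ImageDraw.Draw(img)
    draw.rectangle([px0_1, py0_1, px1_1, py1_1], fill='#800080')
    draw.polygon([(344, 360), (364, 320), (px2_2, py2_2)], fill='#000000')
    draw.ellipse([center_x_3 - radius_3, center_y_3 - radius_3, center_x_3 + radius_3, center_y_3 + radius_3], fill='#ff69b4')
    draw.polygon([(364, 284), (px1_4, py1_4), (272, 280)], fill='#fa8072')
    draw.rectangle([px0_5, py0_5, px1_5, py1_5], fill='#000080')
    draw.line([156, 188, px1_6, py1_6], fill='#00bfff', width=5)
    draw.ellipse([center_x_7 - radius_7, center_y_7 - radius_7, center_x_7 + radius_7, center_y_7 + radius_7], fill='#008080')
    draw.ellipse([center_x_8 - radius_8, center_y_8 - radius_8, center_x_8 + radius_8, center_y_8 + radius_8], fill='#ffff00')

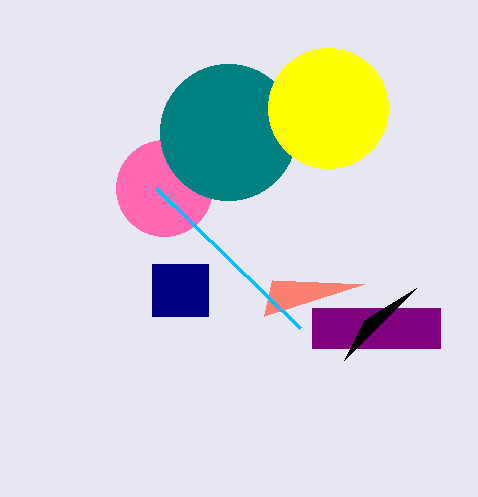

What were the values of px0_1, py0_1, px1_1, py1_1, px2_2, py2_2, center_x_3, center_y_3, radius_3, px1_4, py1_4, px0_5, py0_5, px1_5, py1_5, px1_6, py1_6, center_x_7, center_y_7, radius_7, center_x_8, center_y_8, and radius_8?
px0_1 = 312; py0_1 = 308; px1_1 = 440; py1_1 = 348; px2_2 = 416; py2_2 = 288; center_x_3 = 164; center_y_3 = 188; radius_3 = 48; px1_4 = 264; py1_4 = 316; px0_5 = 152; py0_5 = 264; px1_5 = 208; py1_5 = 316; px1_6 = 300; py1_6 = 328; center_x_7 = 228; center_y_7 = 132; radius_7 = 68; center_x_8 = 328; center_y_8 = 108; radius_8 = 60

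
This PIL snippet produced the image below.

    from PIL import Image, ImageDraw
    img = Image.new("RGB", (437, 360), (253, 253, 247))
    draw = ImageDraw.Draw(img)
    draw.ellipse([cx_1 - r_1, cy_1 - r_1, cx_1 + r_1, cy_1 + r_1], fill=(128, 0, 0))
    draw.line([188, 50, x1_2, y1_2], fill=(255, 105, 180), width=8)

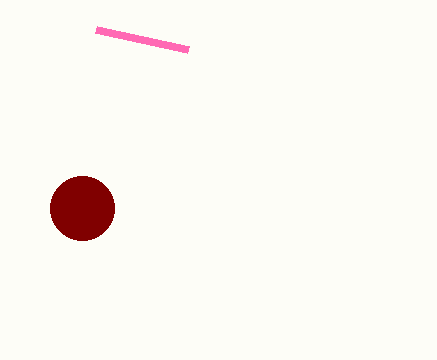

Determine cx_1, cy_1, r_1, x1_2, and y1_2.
cx_1 = 82
cy_1 = 208
r_1 = 32
x1_2 = 96
y1_2 = 30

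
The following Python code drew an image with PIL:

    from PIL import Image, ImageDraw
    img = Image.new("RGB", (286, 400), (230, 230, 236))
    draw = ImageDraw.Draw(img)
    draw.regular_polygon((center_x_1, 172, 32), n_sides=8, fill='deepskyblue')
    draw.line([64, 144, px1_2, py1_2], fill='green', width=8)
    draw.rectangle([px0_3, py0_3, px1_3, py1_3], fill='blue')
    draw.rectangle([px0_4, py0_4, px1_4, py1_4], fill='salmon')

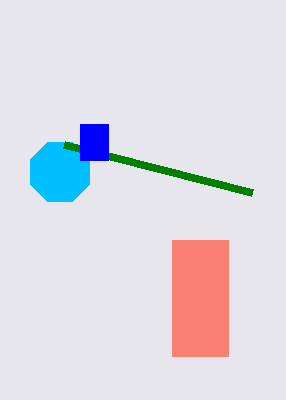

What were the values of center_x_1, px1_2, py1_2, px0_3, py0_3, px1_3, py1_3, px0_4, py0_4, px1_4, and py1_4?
center_x_1 = 60; px1_2 = 252; py1_2 = 192; px0_3 = 80; py0_3 = 124; px1_3 = 108; py1_3 = 160; px0_4 = 172; py0_4 = 240; px1_4 = 228; py1_4 = 356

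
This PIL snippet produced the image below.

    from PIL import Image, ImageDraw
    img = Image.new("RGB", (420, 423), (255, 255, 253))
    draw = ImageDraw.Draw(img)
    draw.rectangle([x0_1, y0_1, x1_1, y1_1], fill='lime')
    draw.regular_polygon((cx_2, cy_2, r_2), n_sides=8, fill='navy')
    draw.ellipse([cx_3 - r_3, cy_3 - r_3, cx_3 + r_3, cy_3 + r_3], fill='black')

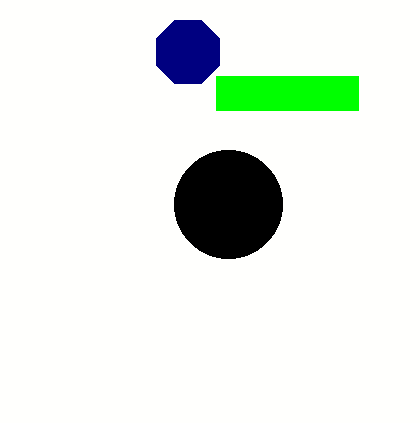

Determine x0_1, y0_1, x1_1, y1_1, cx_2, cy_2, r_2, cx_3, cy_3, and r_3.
x0_1 = 216, y0_1 = 76, x1_1 = 358, y1_1 = 110, cx_2 = 188, cy_2 = 52, r_2 = 34, cx_3 = 228, cy_3 = 204, r_3 = 54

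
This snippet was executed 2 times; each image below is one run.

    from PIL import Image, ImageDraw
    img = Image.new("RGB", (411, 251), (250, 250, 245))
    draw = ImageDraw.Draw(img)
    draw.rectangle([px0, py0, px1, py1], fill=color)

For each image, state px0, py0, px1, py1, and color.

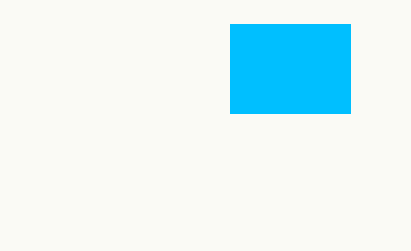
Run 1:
px0 = 230
py0 = 24
px1 = 350
py1 = 113
color = 'deepskyblue'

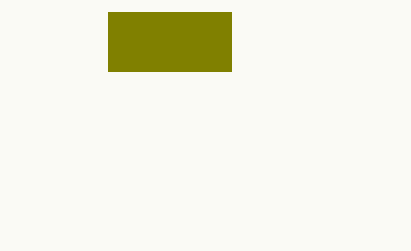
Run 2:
px0 = 108, py0 = 12, px1 = 231, py1 = 71, color = 'olive'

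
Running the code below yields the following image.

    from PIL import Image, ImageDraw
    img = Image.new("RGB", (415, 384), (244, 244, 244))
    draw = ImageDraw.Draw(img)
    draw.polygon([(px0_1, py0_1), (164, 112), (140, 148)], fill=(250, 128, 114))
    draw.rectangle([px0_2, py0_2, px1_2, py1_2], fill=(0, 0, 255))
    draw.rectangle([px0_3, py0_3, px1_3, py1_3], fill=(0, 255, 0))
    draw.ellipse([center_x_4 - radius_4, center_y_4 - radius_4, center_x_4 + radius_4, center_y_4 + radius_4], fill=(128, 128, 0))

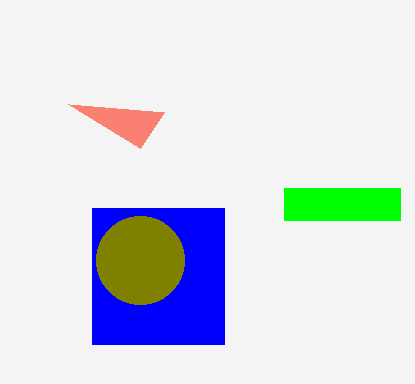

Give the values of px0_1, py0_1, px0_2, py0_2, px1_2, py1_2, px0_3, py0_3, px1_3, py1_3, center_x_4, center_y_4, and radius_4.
px0_1 = 68, py0_1 = 104, px0_2 = 92, py0_2 = 208, px1_2 = 224, py1_2 = 344, px0_3 = 284, py0_3 = 188, px1_3 = 400, py1_3 = 220, center_x_4 = 140, center_y_4 = 260, radius_4 = 44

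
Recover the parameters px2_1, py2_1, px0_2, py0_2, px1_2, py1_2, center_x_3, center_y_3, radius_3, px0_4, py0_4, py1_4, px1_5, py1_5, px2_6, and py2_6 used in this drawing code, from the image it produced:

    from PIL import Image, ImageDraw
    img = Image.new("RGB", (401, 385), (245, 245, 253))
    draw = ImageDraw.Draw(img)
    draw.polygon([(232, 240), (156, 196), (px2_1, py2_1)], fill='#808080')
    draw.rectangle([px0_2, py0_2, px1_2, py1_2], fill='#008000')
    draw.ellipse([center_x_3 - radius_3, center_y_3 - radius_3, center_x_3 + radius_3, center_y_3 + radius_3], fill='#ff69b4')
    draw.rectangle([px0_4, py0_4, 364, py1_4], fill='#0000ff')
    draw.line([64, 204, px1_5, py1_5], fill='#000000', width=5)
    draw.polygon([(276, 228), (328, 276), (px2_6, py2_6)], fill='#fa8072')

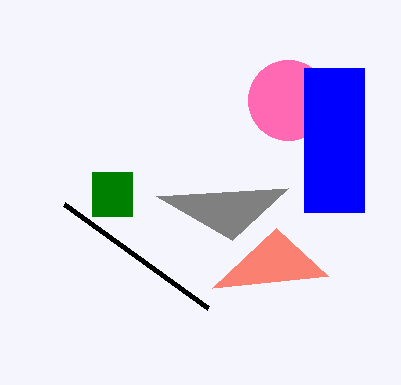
px2_1 = 288
py2_1 = 188
px0_2 = 92
py0_2 = 172
px1_2 = 132
py1_2 = 216
center_x_3 = 288
center_y_3 = 100
radius_3 = 40
px0_4 = 304
py0_4 = 68
py1_4 = 212
px1_5 = 208
py1_5 = 308
px2_6 = 212
py2_6 = 288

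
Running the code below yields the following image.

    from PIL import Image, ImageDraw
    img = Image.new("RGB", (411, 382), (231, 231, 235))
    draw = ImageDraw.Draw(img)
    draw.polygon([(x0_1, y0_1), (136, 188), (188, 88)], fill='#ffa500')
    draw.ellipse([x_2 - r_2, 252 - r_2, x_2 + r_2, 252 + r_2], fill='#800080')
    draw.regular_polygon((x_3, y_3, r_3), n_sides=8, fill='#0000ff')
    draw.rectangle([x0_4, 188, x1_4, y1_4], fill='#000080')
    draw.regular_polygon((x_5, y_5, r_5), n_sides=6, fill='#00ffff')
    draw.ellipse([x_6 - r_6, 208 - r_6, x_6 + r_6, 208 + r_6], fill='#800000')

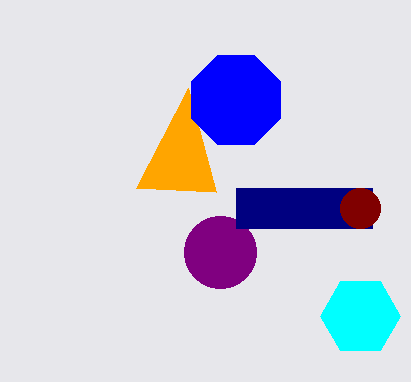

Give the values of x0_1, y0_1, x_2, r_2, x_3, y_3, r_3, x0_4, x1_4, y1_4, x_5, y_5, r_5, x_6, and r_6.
x0_1 = 216, y0_1 = 192, x_2 = 220, r_2 = 36, x_3 = 236, y_3 = 100, r_3 = 48, x0_4 = 236, x1_4 = 372, y1_4 = 228, x_5 = 360, y_5 = 316, r_5 = 40, x_6 = 360, r_6 = 20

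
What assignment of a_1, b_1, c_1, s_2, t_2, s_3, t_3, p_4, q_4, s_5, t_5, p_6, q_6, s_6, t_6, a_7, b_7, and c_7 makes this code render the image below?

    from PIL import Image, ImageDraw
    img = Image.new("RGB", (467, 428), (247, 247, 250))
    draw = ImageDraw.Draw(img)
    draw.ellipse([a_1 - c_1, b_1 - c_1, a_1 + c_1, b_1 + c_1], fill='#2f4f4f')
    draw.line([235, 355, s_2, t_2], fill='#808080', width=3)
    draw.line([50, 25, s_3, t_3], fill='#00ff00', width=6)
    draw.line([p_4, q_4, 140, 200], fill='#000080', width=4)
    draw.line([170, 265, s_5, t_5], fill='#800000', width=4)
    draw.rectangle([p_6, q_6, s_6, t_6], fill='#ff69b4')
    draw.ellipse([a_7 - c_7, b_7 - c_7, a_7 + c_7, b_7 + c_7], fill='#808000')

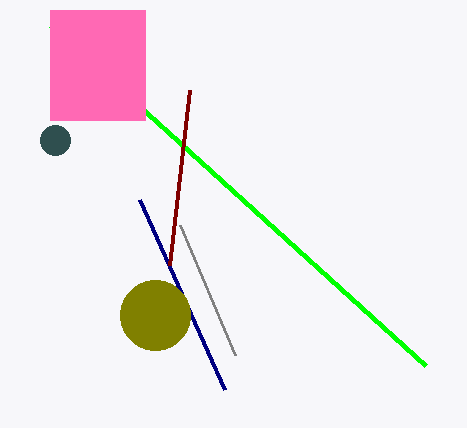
a_1 = 55
b_1 = 140
c_1 = 15
s_2 = 180
t_2 = 225
s_3 = 425
t_3 = 365
p_4 = 225
q_4 = 390
s_5 = 190
t_5 = 90
p_6 = 50
q_6 = 10
s_6 = 145
t_6 = 120
a_7 = 155
b_7 = 315
c_7 = 35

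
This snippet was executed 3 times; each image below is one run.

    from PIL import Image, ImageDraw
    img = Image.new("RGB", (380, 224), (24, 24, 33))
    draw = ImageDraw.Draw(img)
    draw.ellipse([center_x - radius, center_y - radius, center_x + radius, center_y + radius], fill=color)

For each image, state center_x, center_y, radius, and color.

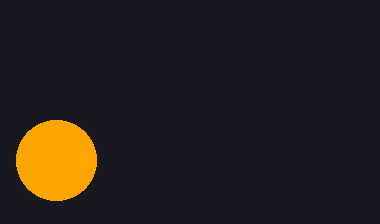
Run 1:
center_x = 56
center_y = 160
radius = 40
color = 'orange'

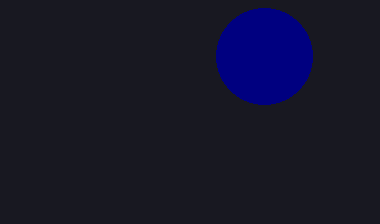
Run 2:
center_x = 264
center_y = 56
radius = 48
color = 'navy'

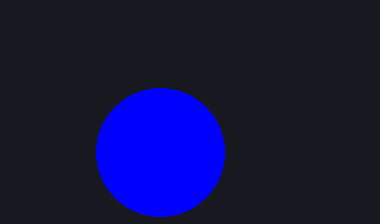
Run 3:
center_x = 160, center_y = 152, radius = 64, color = 'blue'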